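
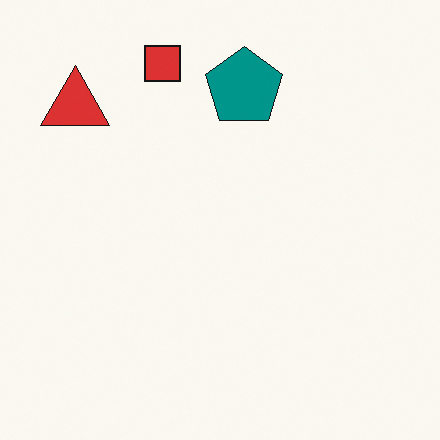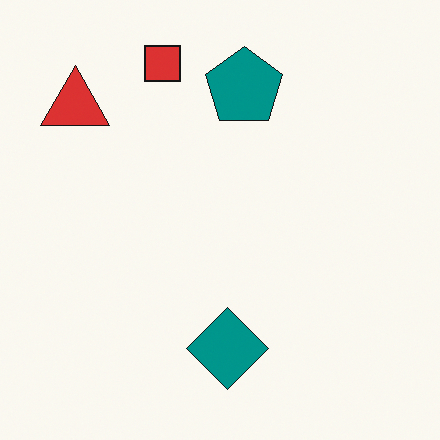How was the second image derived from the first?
It was overlaid with an additional teal diamond.

A teal diamond appears in the second image that is absent from the first.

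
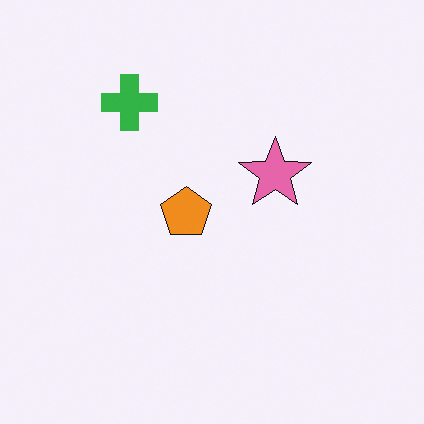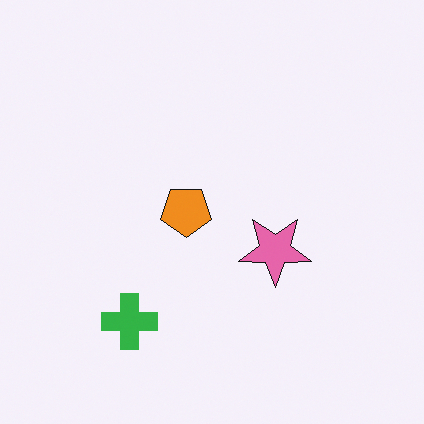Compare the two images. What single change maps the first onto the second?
This is the original image flipped vertically (top ↔ bottom).

The green cross is in the top-left of the first image and the bottom-left of the second — shapes on opposite sides of the horizontal midline have swapped in a mirror flip.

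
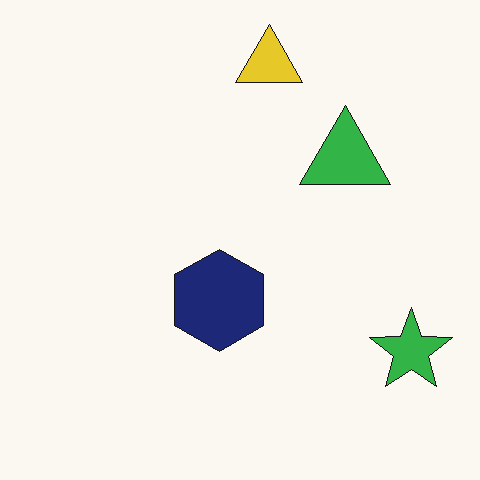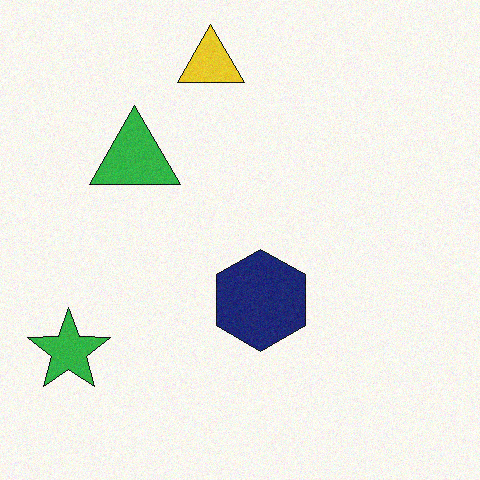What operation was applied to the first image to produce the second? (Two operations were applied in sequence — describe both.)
Degraded with a light layer of grain, then flipped horizontally (left ↔ right).

Random speckle covers the whole image, including the flat background. The green star is in the bottom-right of the first image and the bottom-left of the second — shapes on opposite sides of the vertical midline have swapped in a mirror flip.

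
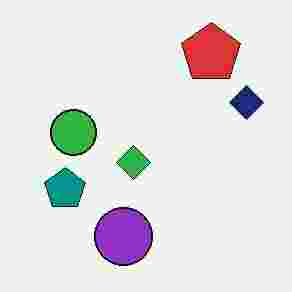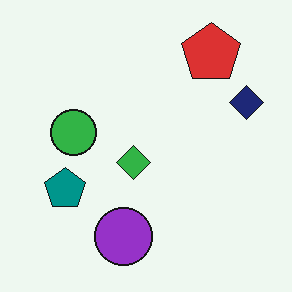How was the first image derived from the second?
The transformation is: heavily JPEG-compressed with obvious blocking artifacts.

Blocky 8×8 compression artifacts appear around shape edges and the flat background shows ringing — characteristic JPEG degradation.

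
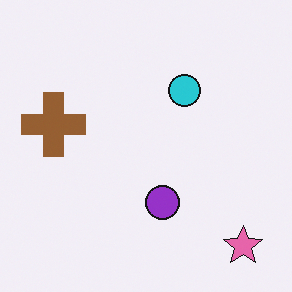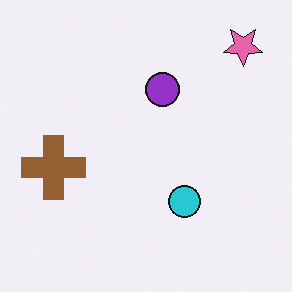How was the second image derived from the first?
It was flipped vertically (top ↔ bottom).

The pink star is in the bottom-right of the first image and the top-right of the second — shapes on opposite sides of the horizontal midline have swapped in a mirror flip.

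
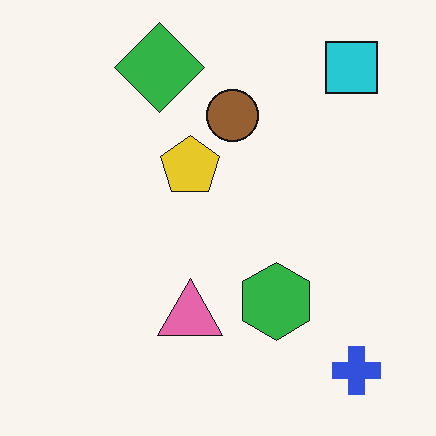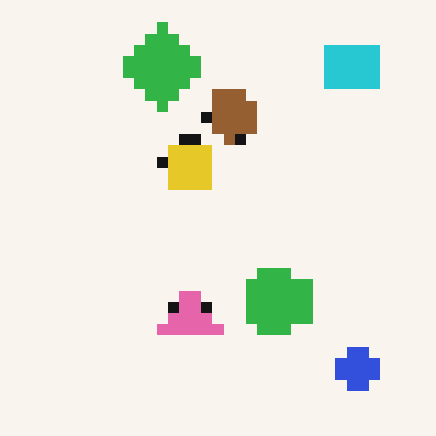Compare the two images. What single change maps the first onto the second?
It was coarsely pixelated.

Shapes are reduced to large square blocks; fine edges and outlines are lost — a downscale-then-upscale (mosaic) effect.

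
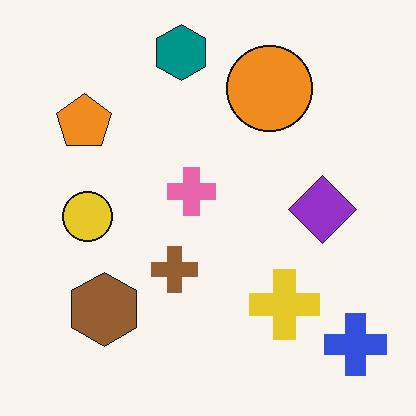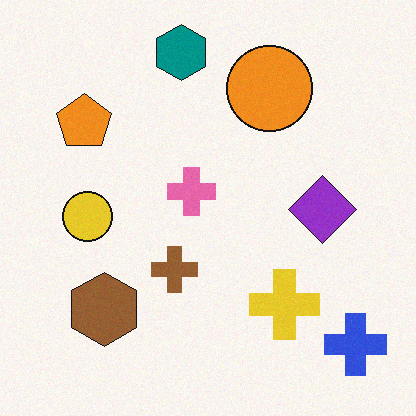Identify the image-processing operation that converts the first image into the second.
It was degraded with subtle gaussian noise.

Random speckle covers the whole image, including the flat background.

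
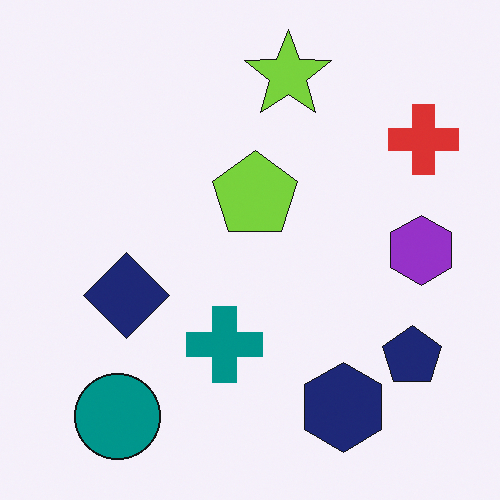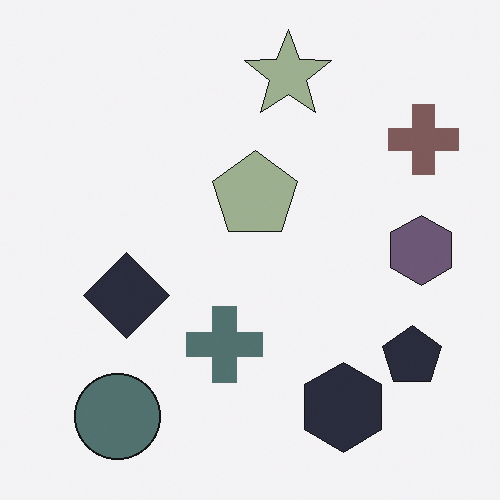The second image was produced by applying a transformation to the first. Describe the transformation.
The second image is the first made much more muted (saturation change).

All colors are more muted and greyish — a global saturation change.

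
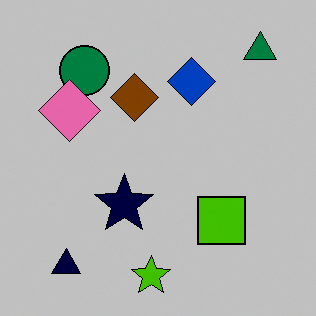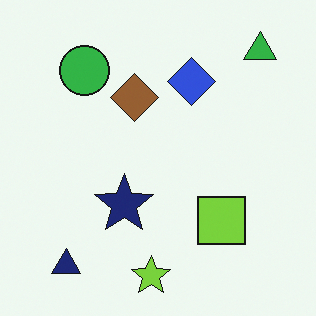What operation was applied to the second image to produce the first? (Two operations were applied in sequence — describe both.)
Heavily posterized to just a handful of flat colors, then overlaid with an additional pink diamond.

Each flat color has snapped to a coarser quantized level — most visibly, the near-white background has dropped to a flat grey. A pink diamond appears in the first image that is absent from the second.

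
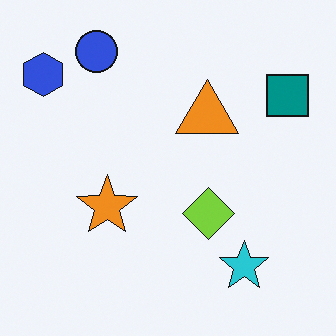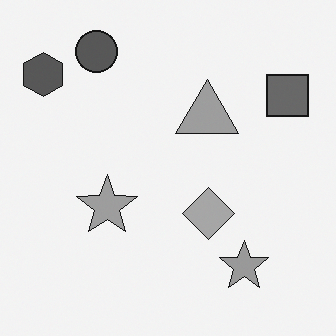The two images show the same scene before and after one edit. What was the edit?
Converted to grayscale.

All color is removed — every shape is now a shade of grey.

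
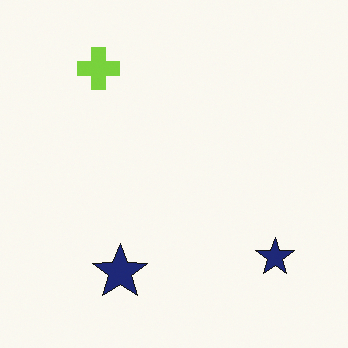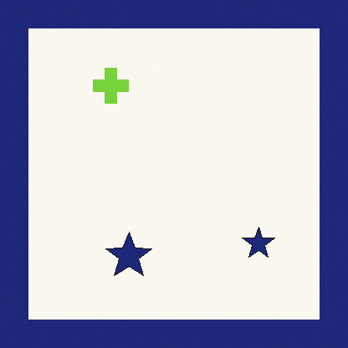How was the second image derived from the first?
Framed with a navy border.

A solid navy frame runs around the edge of the second image, with the content slightly shrunk inside it.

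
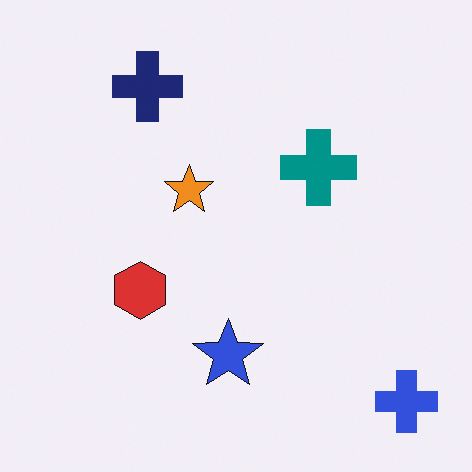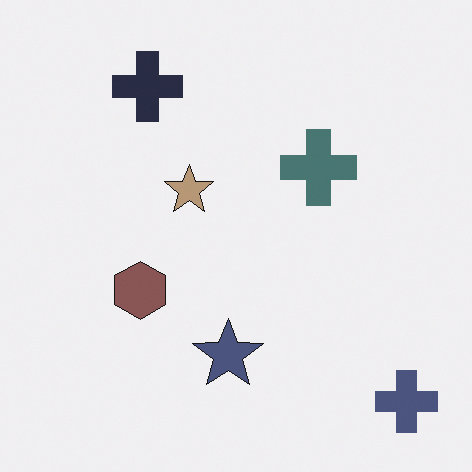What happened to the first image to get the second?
This is the original image heavily desaturated.

All colors are more muted and greyish — a global saturation change.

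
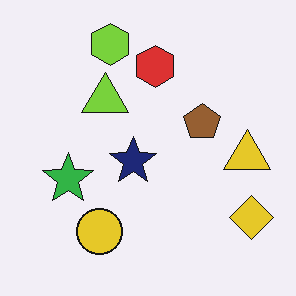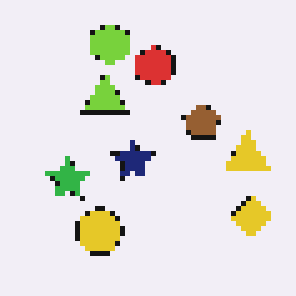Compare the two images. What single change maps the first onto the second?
This is the original image lightly pixelated (a mild mosaic effect).

Shapes are reduced to large square blocks; fine edges and outlines are lost — a downscale-then-upscale (mosaic) effect.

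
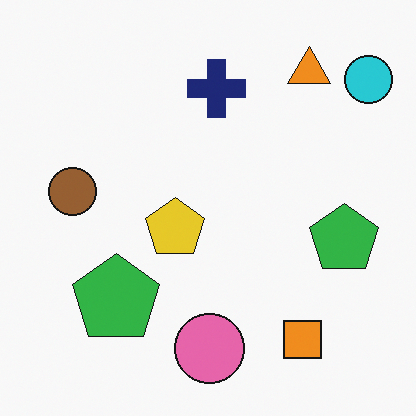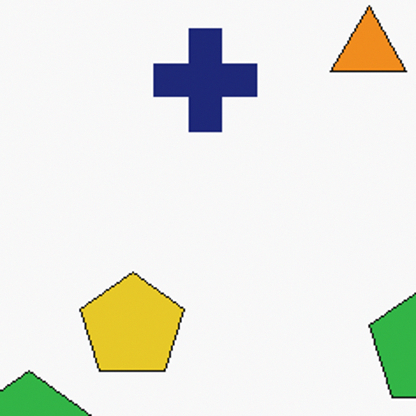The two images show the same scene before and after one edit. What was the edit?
This is the original image cropped to a noticeably smaller region and rescaled.

The visible shapes are larger and the field of view is narrower; shapes near the original edges may be partly or wholly outside the frame — a crop-and-rescale.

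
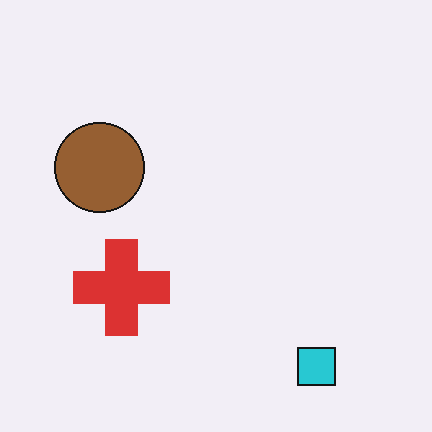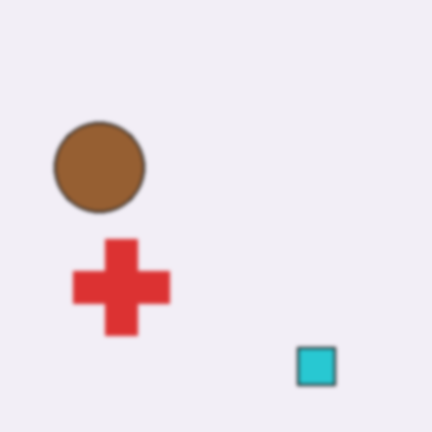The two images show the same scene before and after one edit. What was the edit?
It was given a subtle gaussian blur.

Shape edges and outlines are uniformly softened across the whole image.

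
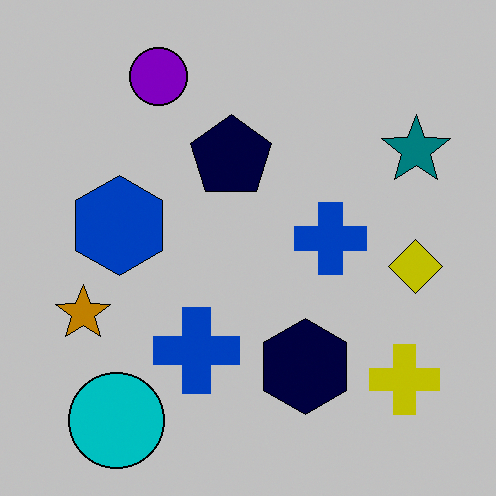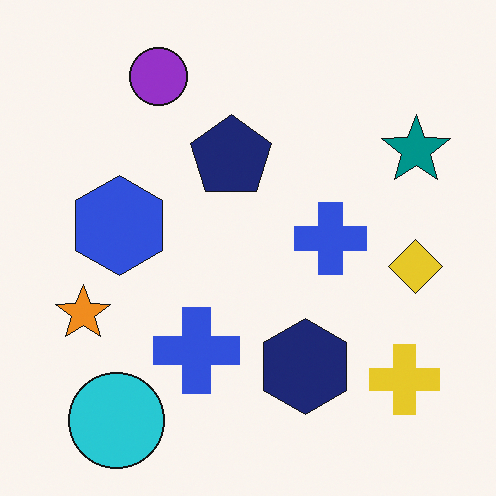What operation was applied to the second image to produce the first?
This is the original image heavily posterized to just a handful of flat colors.

Each flat color has snapped to a coarser quantized level — most visibly, the near-white background has dropped to a flat grey.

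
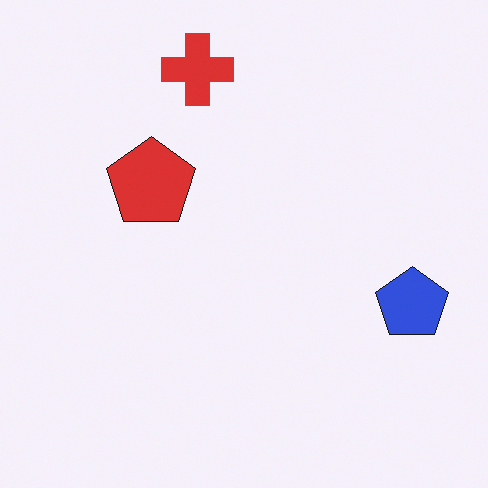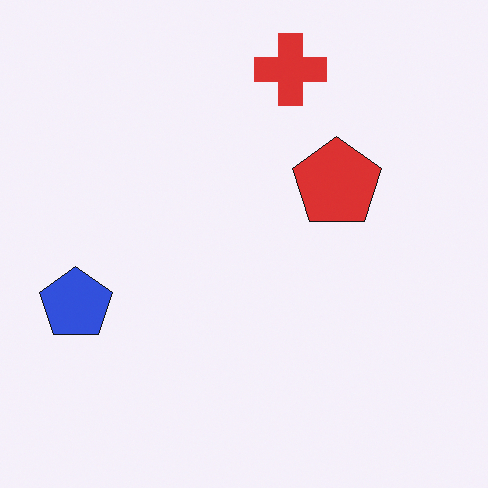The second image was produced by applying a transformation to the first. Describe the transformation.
The transformation is: flipped horizontally (left ↔ right).

The blue pentagon is in the right of the first image and the left of the second — shapes on opposite sides of the vertical midline have swapped in a mirror flip.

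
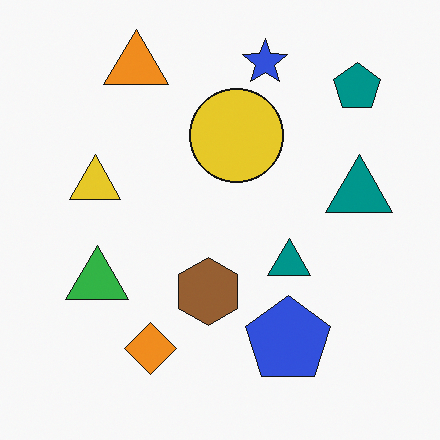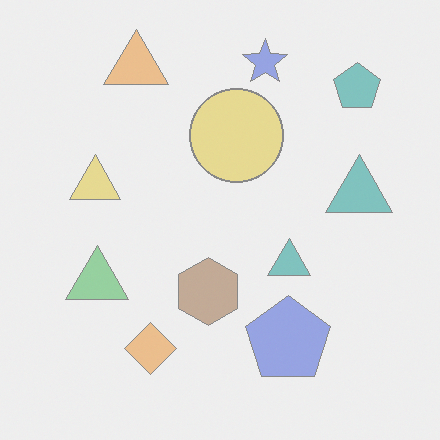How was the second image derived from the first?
The transformation is: washed out (contrast reduced).

Tones are pushed toward mid-grey across the whole image — a global contrast change.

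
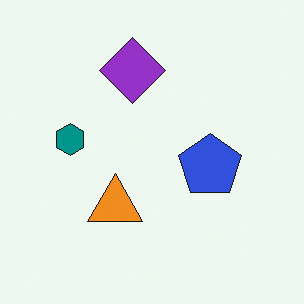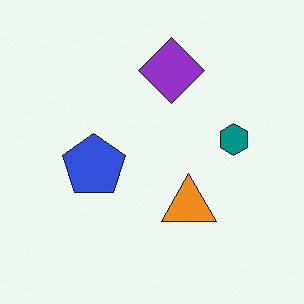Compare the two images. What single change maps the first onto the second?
This is the original image flipped horizontally (left ↔ right).

The teal hexagon is in the left of the first image and the right of the second — shapes on opposite sides of the vertical midline have swapped in a mirror flip.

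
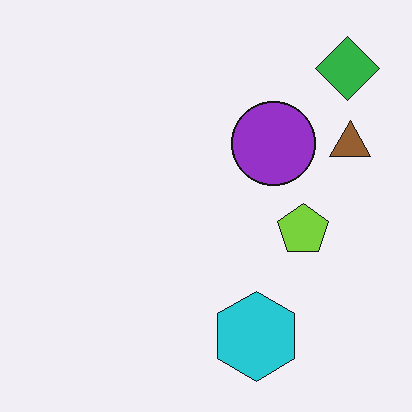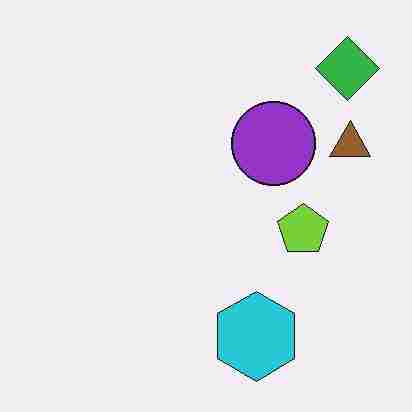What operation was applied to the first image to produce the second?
It was degraded with heavy JPEG compression.

Blocky 8×8 compression artifacts appear around shape edges and the flat background shows ringing — characteristic JPEG degradation.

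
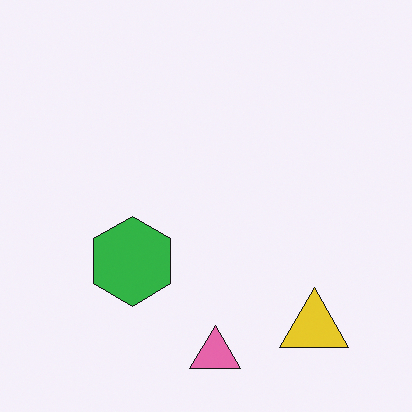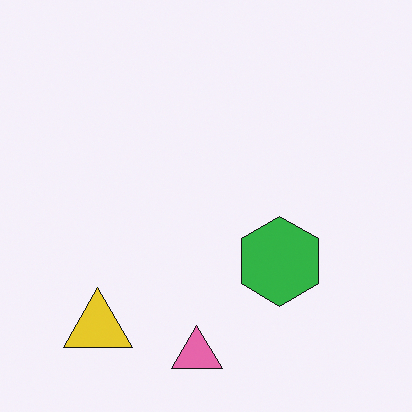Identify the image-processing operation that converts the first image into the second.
It was flipped horizontally (left ↔ right).

The yellow triangle is in the bottom-right of the first image and the bottom-left of the second — shapes on opposite sides of the vertical midline have swapped in a mirror flip.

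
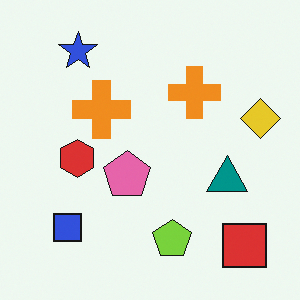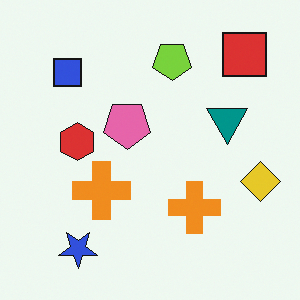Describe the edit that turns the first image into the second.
The image was flipped vertically (top ↔ bottom).

The blue star is in the top-left of the first image and the bottom-left of the second — shapes on opposite sides of the horizontal midline have swapped in a mirror flip.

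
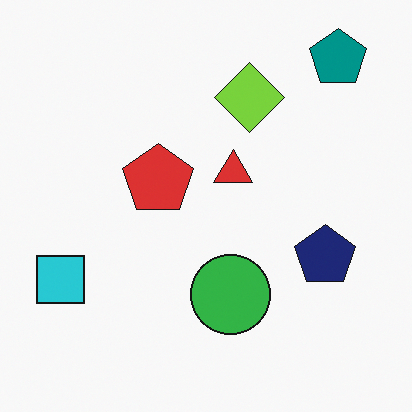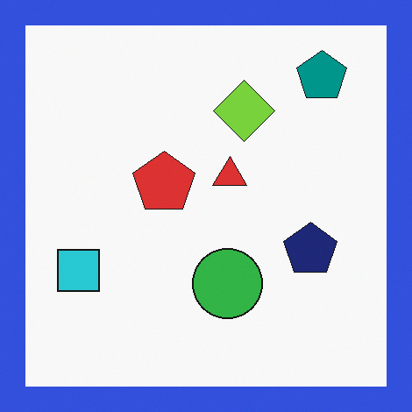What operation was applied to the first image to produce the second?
This is the original image framed with a blue border.

A solid blue frame runs around the edge of the second image, with the content slightly shrunk inside it.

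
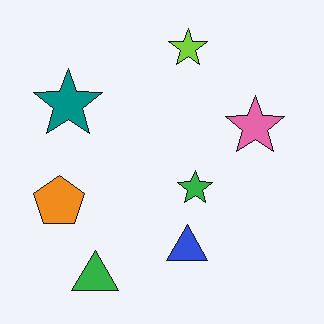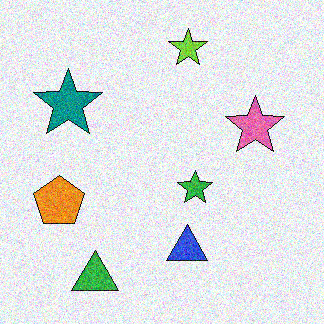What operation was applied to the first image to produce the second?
It was degraded with strong gaussian noise.

Random speckle covers the whole image, including the flat background.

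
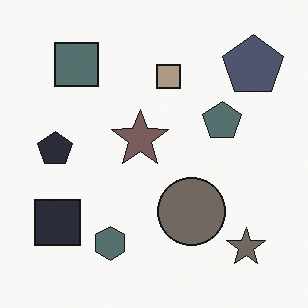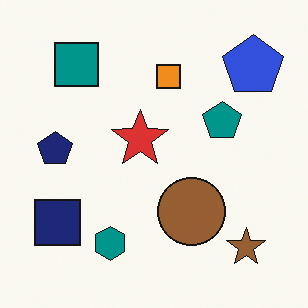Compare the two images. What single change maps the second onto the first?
The first image is the second heavily desaturated.

All colors are more muted and greyish — a global saturation change.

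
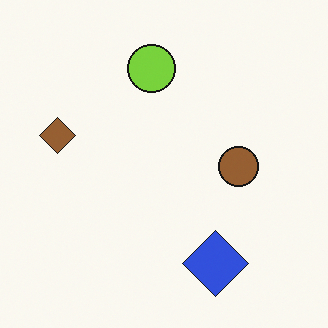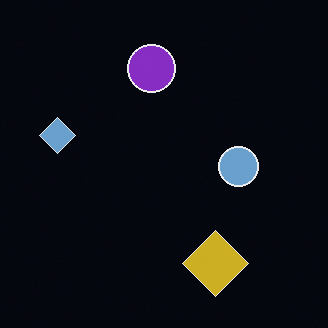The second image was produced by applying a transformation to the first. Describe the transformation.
Color-inverted (negative).

The light background has become dark and every shape's color is its complement — a photographic negative.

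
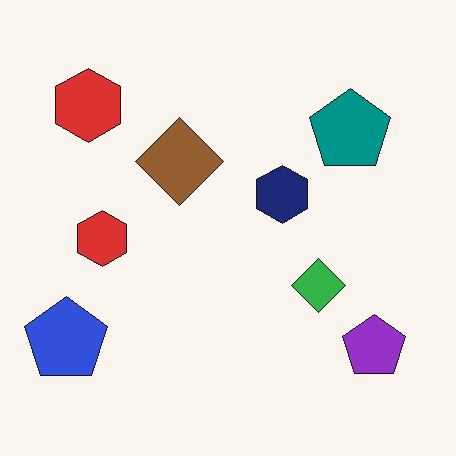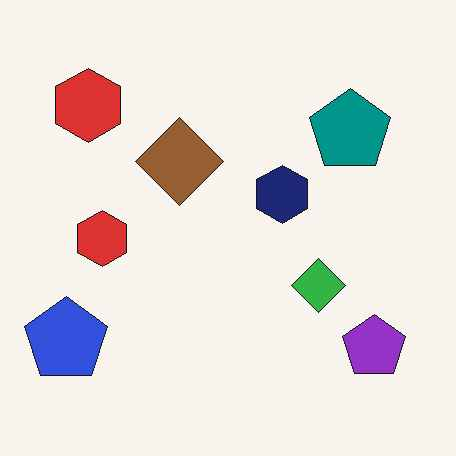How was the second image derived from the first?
The second image is the first given moderate JPEG compression.

Blocky 8×8 compression artifacts appear around shape edges and the flat background shows ringing — characteristic JPEG degradation.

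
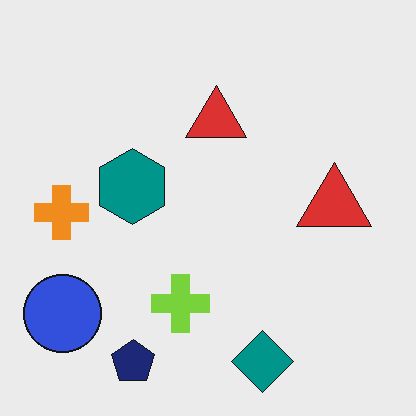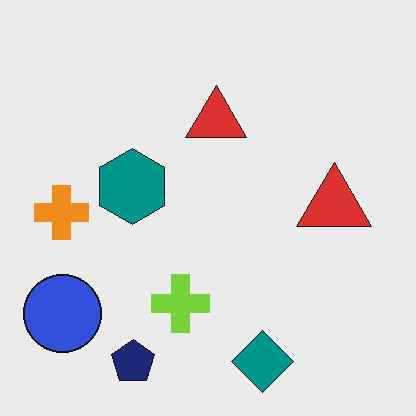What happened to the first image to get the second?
Given moderate JPEG compression.

Blocky 8×8 compression artifacts appear around shape edges and the flat background shows ringing — characteristic JPEG degradation.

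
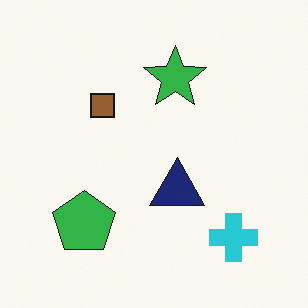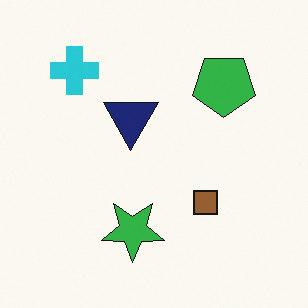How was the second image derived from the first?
The second image is the first rotated 180°.

The cyan cross sits in the bottom-right of the first image and the top-left of the second — consistent with a whole-image 180° rotation.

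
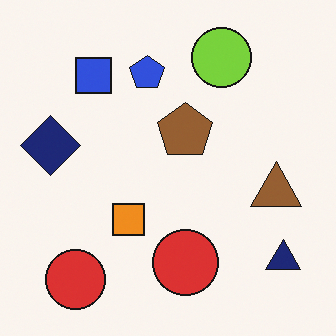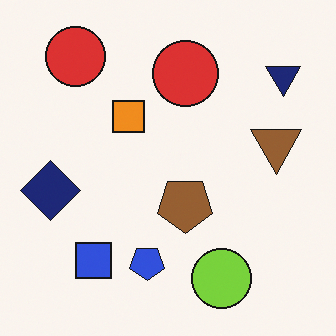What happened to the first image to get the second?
Flipped vertically (top ↔ bottom).

The lime circle is in the top of the first image and the bottom of the second — shapes on opposite sides of the horizontal midline have swapped in a mirror flip.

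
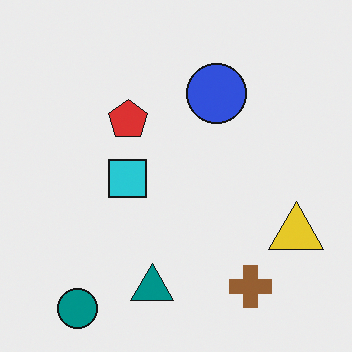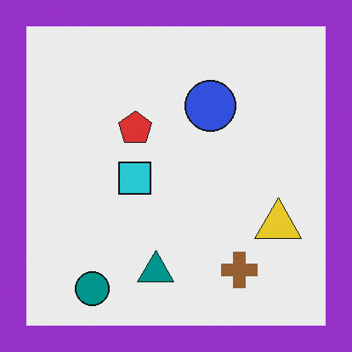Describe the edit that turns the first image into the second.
This is the original image framed with a purple border.

A solid purple frame runs around the edge of the second image, with the content slightly shrunk inside it.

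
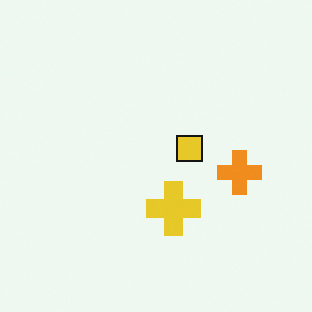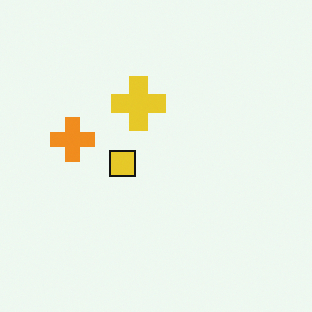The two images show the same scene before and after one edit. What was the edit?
The image was rotated 180°.

The orange cross sits in the right of the first image and the left of the second — consistent with a whole-image 180° rotation.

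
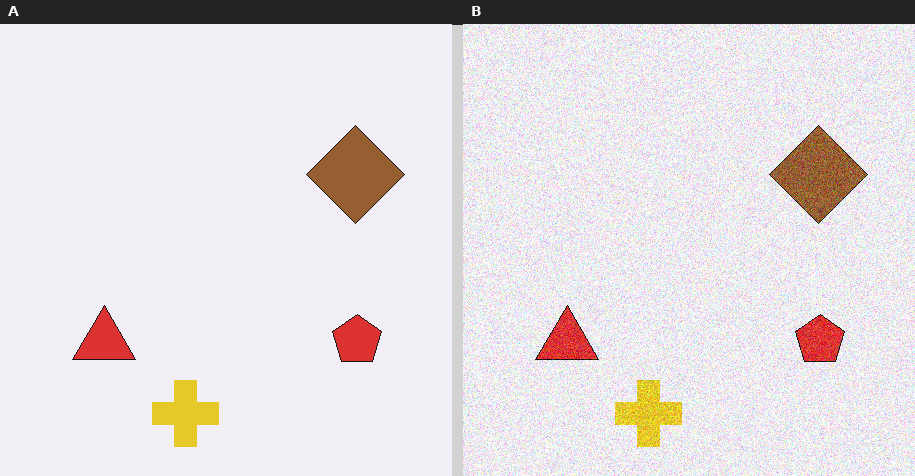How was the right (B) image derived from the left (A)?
The right (B) image is the left (A) degraded with moderate additive noise.

Random speckle covers the whole image, including the flat background.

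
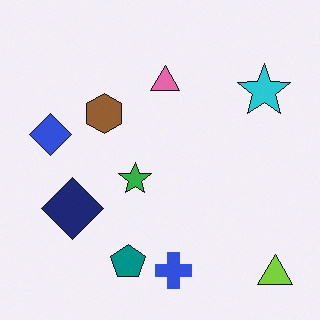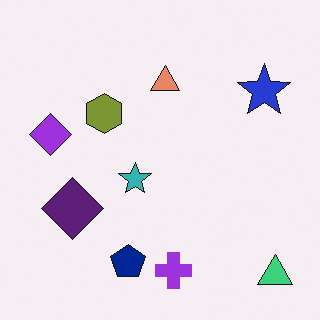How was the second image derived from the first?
The second image is the first hue-shifted slightly.

Every shape's color has rotated by the same amount around the hue wheel — a uniform hue shift.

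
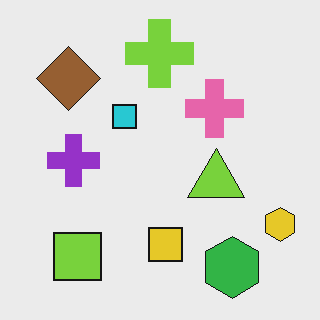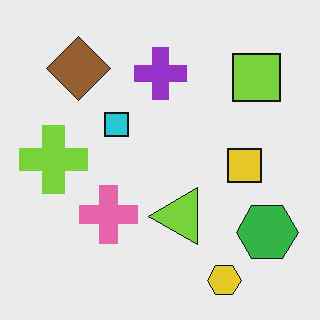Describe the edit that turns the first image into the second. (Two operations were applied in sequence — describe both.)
The image was given moderate JPEG compression, then transposed (reflected across the top-left ↔ bottom-right diagonal).

Blocky 8×8 compression artifacts appear around shape edges and the flat background shows ringing — characteristic JPEG degradation. Shapes have swapped their row and column positions — what was in the top-right is now in the bottom-left — a diagonal reflection.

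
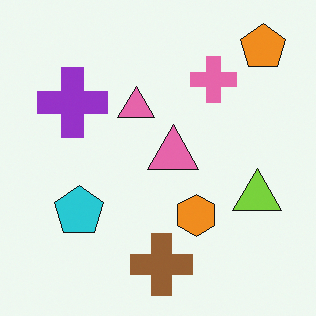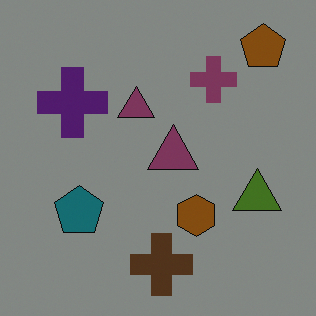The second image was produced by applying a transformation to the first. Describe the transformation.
It was darkened a lot.

Every pixel — background and shapes alike — is uniformly darkened.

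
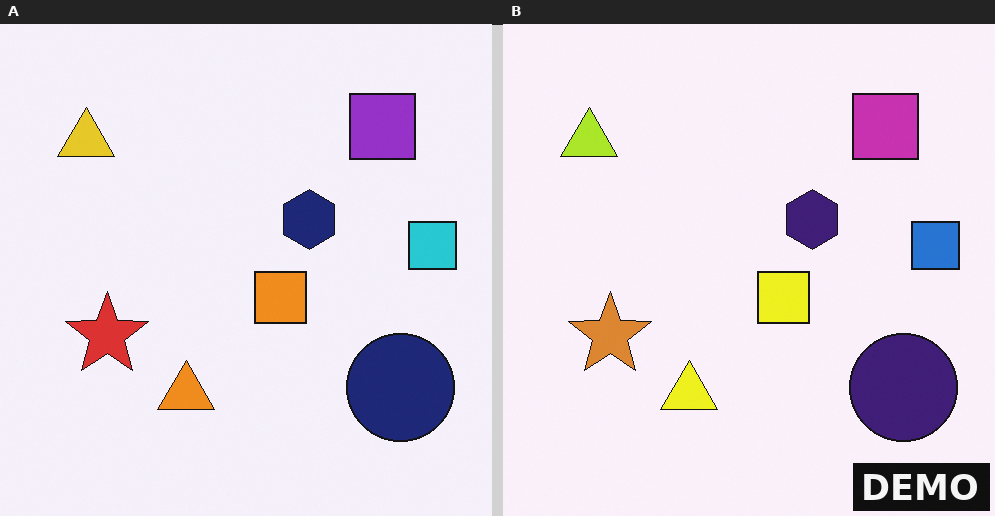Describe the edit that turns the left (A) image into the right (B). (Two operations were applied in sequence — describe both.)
The right (B) image is the left (A) hue-shifted slightly, then watermarked with the text "DEMO" in the lower-right corner.

Every shape's color has rotated by the same amount around the hue wheel — a uniform hue shift. A dark label reading "DEMO" appears in the lower-right corner.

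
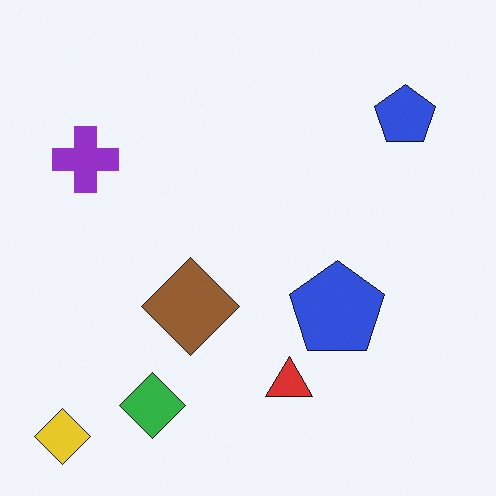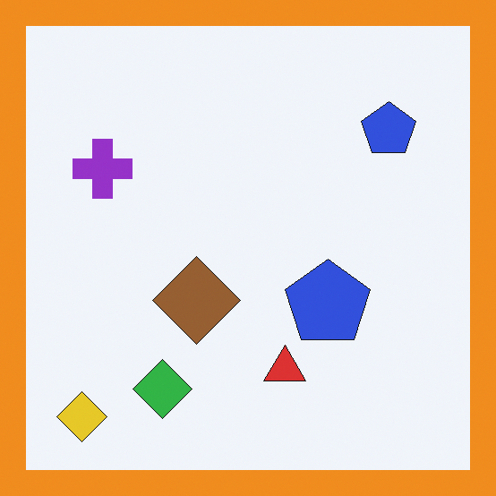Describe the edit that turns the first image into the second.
The image was framed with a orange border.

A solid orange frame runs around the edge of the second image, with the content slightly shrunk inside it.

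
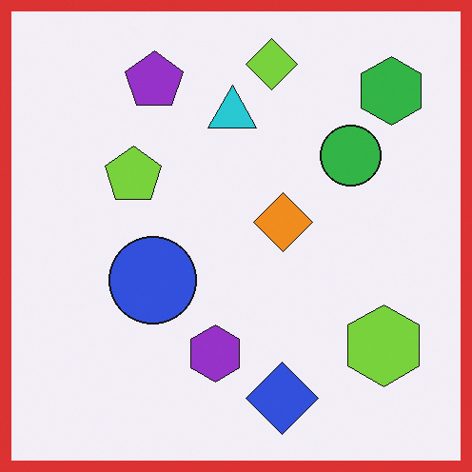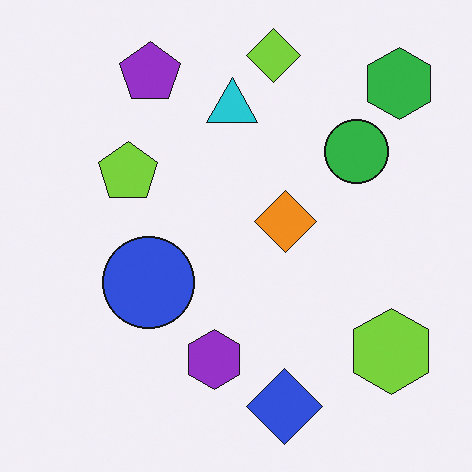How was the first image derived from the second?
The first image is the second framed with a red border.

A solid red frame runs around the edge of the first image, with the content slightly shrunk inside it.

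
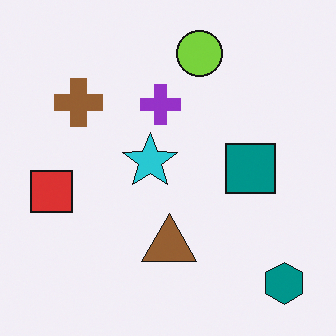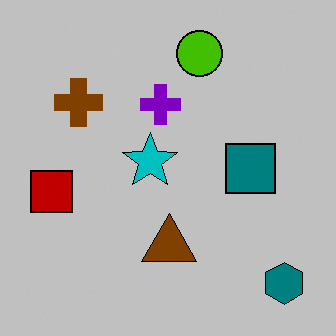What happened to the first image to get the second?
It was aggressively posterized.

Each flat color has snapped to a coarser quantized level — most visibly, the near-white background has dropped to a flat grey.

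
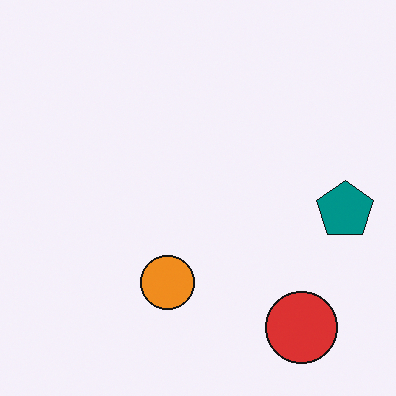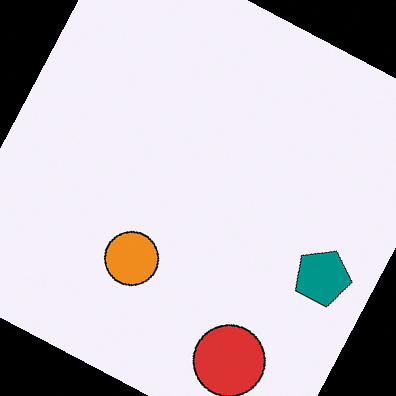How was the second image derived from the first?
The image was rotated clockwise by a clearly visible amount.

Every shape is tilted by the same angle and the image corners show triangular fill wedges — a whole-image rotation by a non-right angle.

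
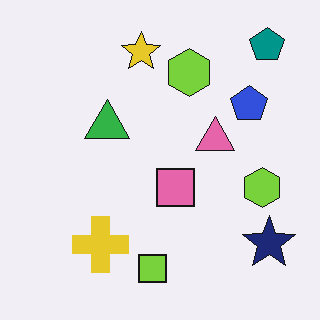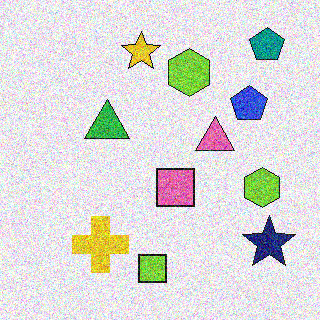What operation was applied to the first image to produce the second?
This is the original image degraded with heavy additive noise.

Random speckle covers the whole image, including the flat background.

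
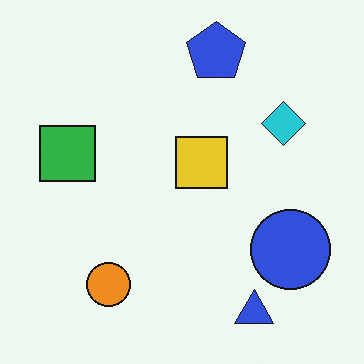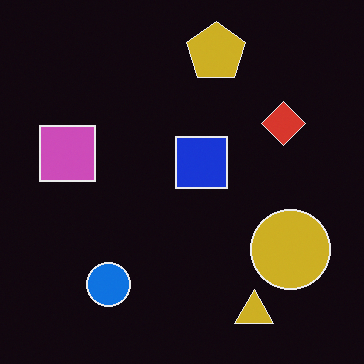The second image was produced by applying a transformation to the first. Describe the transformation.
This is the original image color-inverted (negative).

The light background has become dark and every shape's color is its complement — a photographic negative.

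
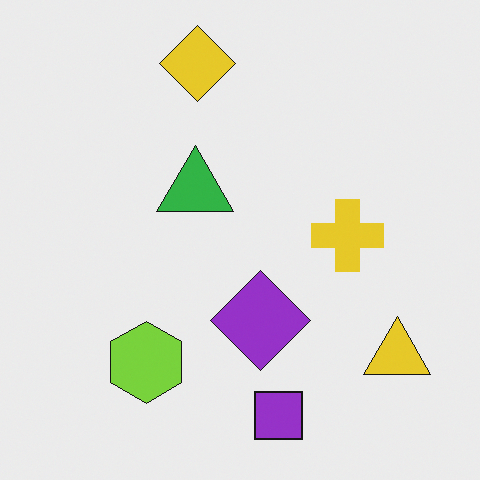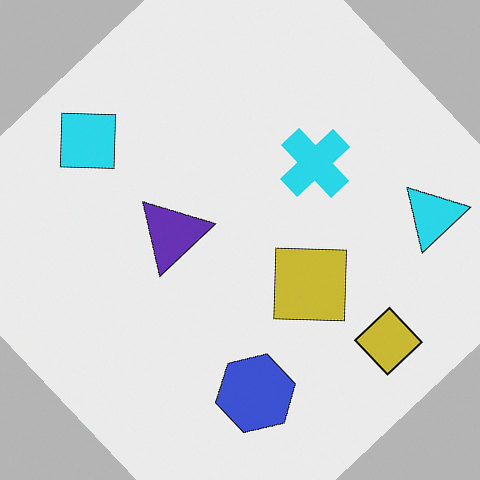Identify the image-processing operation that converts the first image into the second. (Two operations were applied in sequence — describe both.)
This is the original image rotated counter-clockwise by a large amount — several tens of degrees, then hue-shifted through roughly a third of the color wheel.

Every shape is tilted by the same angle and the image corners show triangular fill wedges — a whole-image rotation by a non-right angle. Every shape's color has rotated by the same amount around the hue wheel — a uniform hue shift.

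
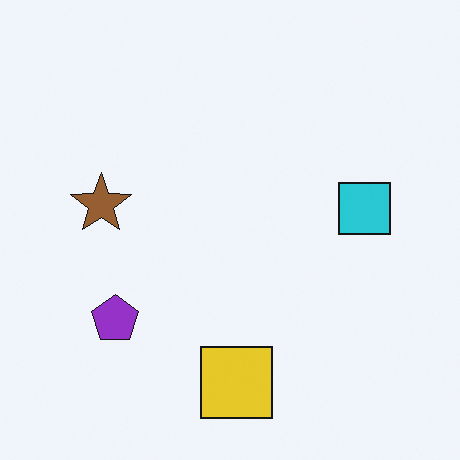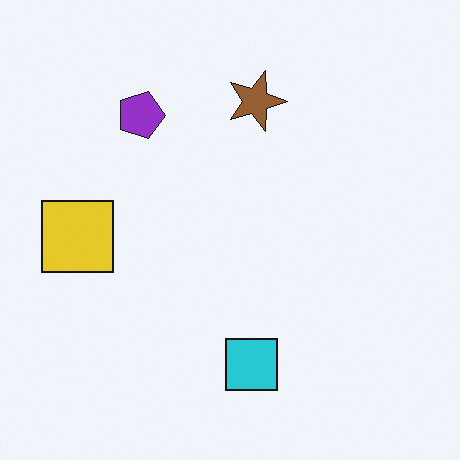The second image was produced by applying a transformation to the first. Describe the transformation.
The image was rotated 90° clockwise.

The yellow square sits in the bottom of the first image and the left of the second — consistent with a whole-image 90° clockwise rotation.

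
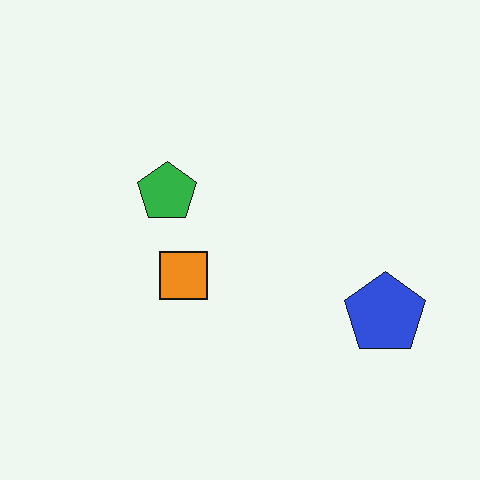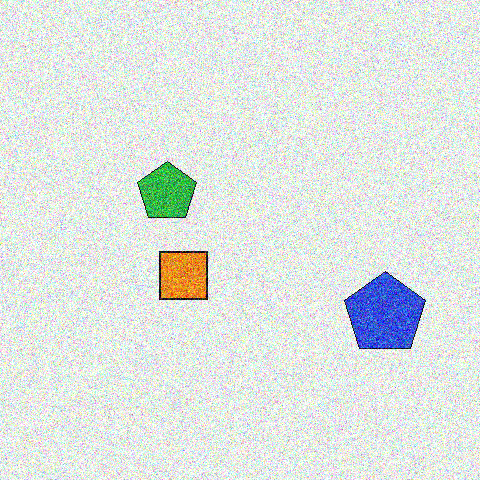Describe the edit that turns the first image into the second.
Degraded with a thick layer of grain.

Random speckle covers the whole image, including the flat background.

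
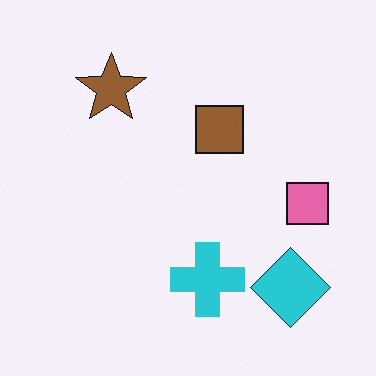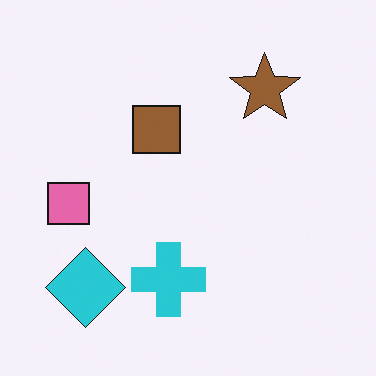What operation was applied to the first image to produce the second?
It was flipped horizontally (left ↔ right).

The pink square is in the right of the first image and the left of the second — shapes on opposite sides of the vertical midline have swapped in a mirror flip.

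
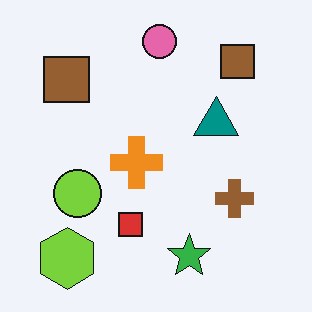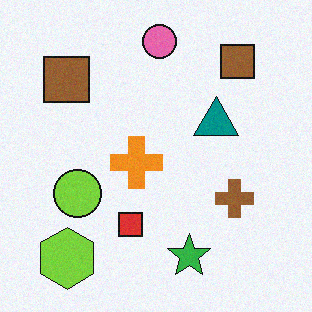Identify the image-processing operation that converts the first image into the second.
The transformation is: degraded with light additive noise.

Random speckle covers the whole image, including the flat background.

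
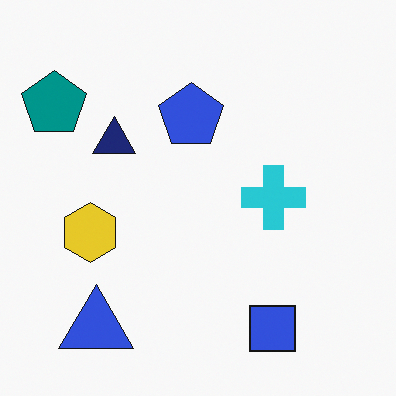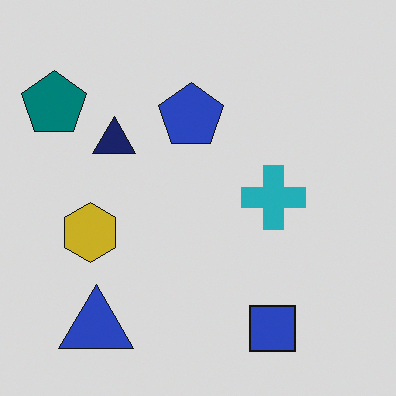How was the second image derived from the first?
It was slightly darkened.

Every pixel — background and shapes alike — is uniformly darkened.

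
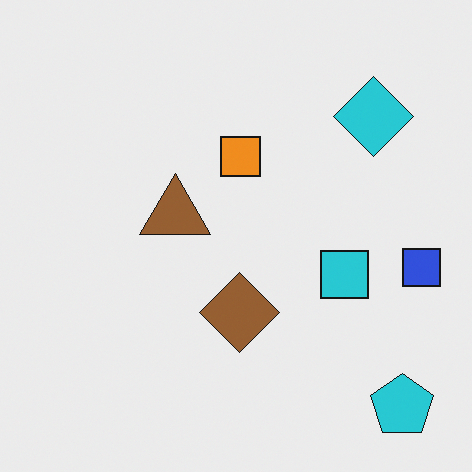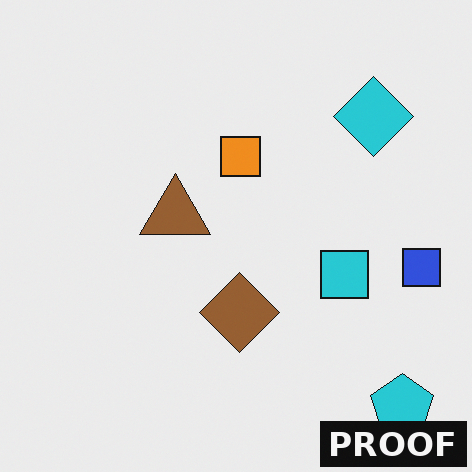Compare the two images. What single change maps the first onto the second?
It was watermarked with the text "PROOF" in the lower-right corner.

A dark label reading "PROOF" appears in the lower-right corner.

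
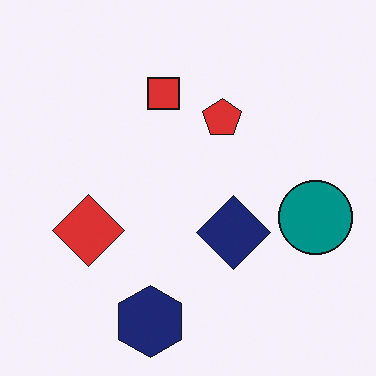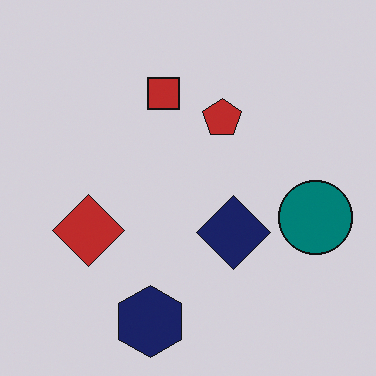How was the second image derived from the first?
The image was slightly darkened.

Every pixel — background and shapes alike — is uniformly darkened.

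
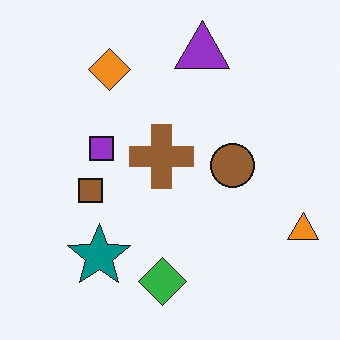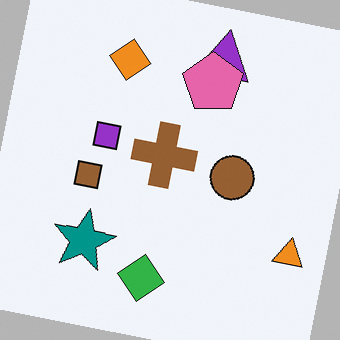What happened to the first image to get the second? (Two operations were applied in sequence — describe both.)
Rotated clockwise by a few degrees, then overlaid with an additional pink pentagon.

Every shape is tilted by the same angle and the image corners show triangular fill wedges — a whole-image rotation by a non-right angle. A pink pentagon appears in the second image that is absent from the first.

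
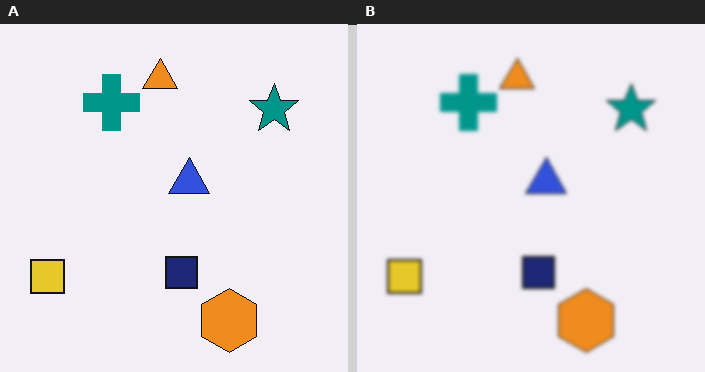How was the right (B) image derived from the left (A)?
The image was lightly blurred.

Shape edges and outlines are uniformly softened across the whole image.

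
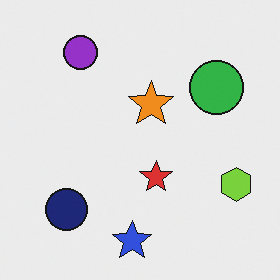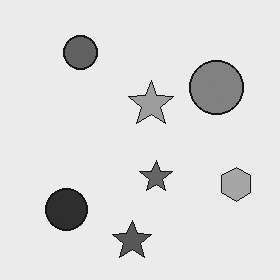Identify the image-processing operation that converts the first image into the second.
The transformation is: converted to grayscale.

All color is removed — every shape is now a shade of grey.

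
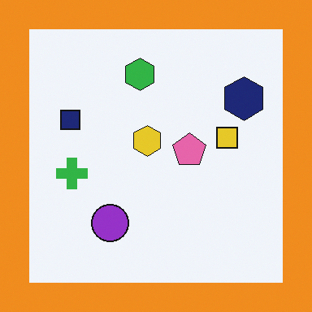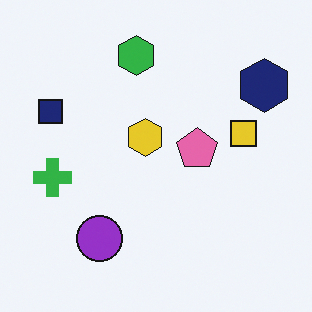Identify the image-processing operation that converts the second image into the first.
The image was framed with a orange border.

A solid orange frame runs around the edge of the first image, with the content slightly shrunk inside it.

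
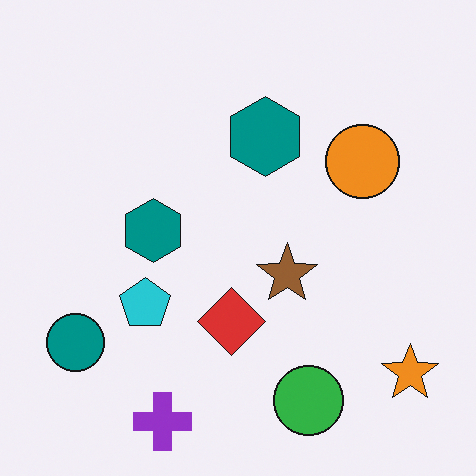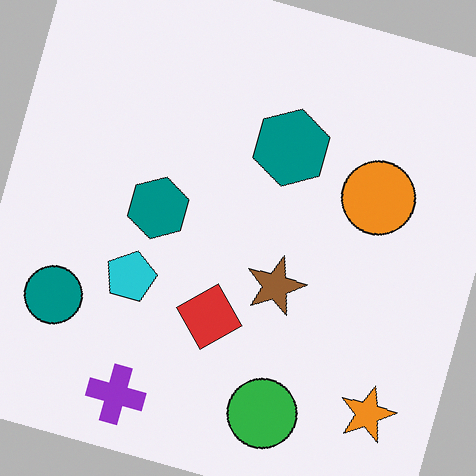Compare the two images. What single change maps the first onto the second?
It was rotated clockwise by a moderate amount.

Every shape is tilted by the same angle and the image corners show triangular fill wedges — a whole-image rotation by a non-right angle.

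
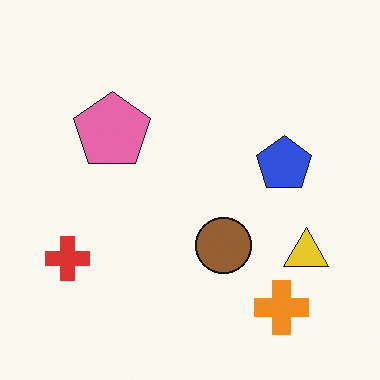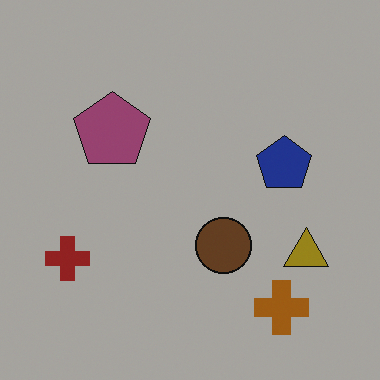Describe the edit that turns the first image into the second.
Darkened a lot.

Every pixel — background and shapes alike — is uniformly darkened.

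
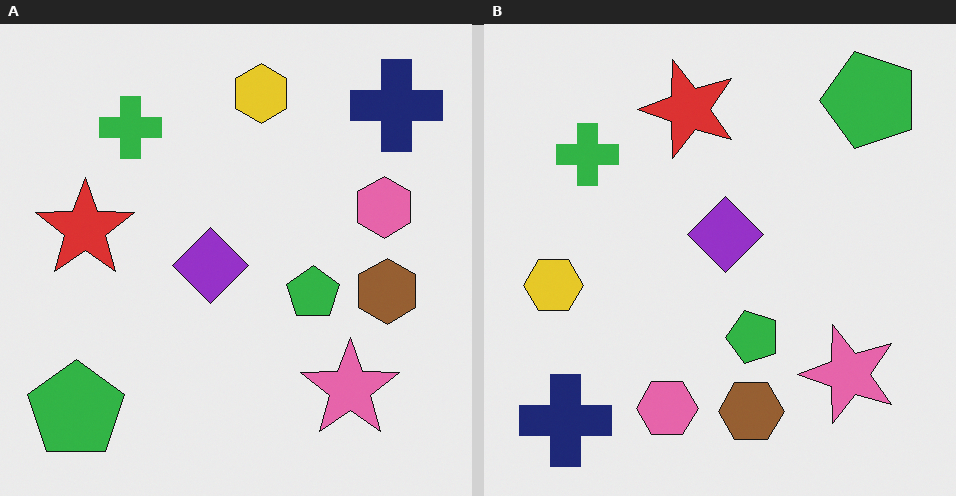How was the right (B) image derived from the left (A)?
Transposed (reflected across the top-left ↔ bottom-right diagonal).

Shapes have swapped their row and column positions — what was in the top-right is now in the bottom-left — a diagonal reflection.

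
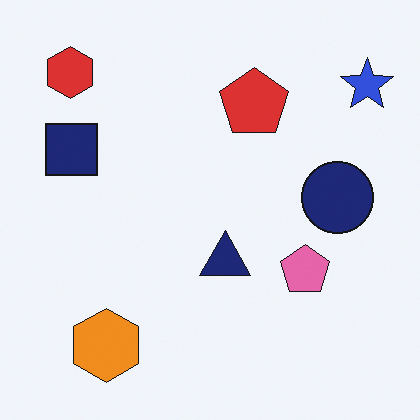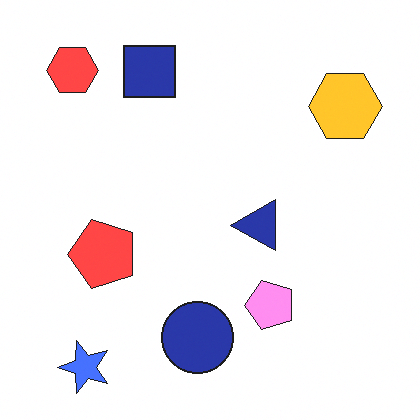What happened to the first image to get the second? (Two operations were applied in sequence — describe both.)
This is the original image substantially brightened, then transposed (reflected across the top-left ↔ bottom-right diagonal).

Every pixel — background and shapes alike — is uniformly brightened. Shapes have swapped their row and column positions — what was in the top-right is now in the bottom-left — a diagonal reflection.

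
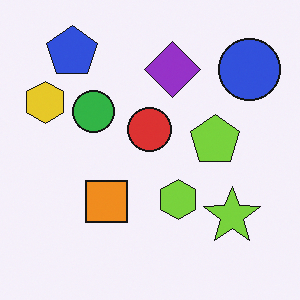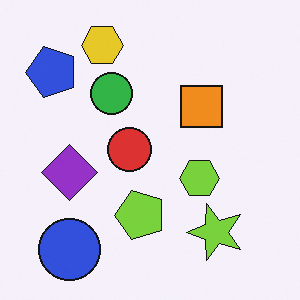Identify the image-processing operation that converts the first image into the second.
The image was transposed (reflected across the top-left ↔ bottom-right diagonal).

Shapes have swapped their row and column positions — what was in the top-right is now in the bottom-left — a diagonal reflection.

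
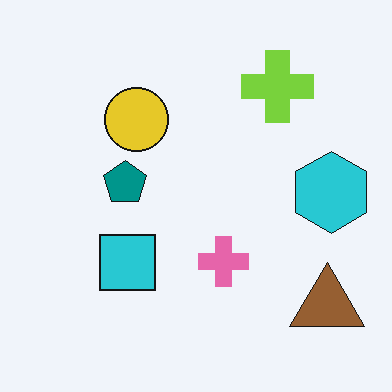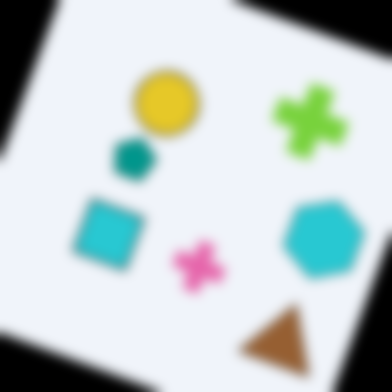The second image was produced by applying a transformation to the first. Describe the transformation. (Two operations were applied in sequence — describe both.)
This is the original image rotated clockwise by a clearly visible amount, then heavily blurred.

Every shape is tilted by the same angle and the image corners show triangular fill wedges — a whole-image rotation by a non-right angle. Shape edges and outlines are uniformly softened across the whole image.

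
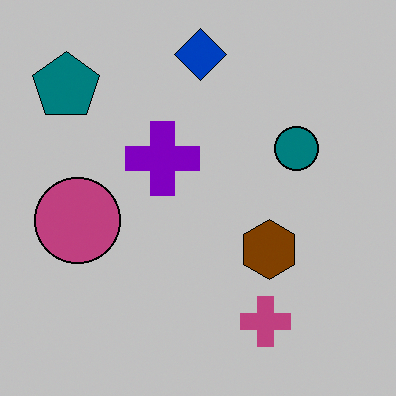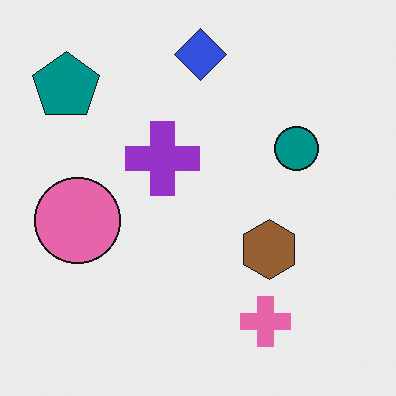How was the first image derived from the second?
The transformation is: heavily posterized to just a handful of flat colors.

Each flat color has snapped to a coarser quantized level — most visibly, the near-white background has dropped to a flat grey.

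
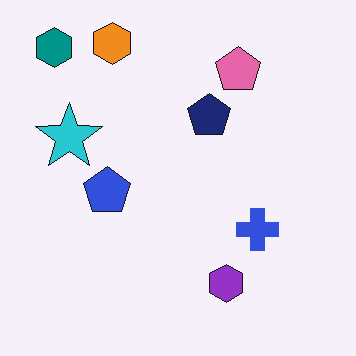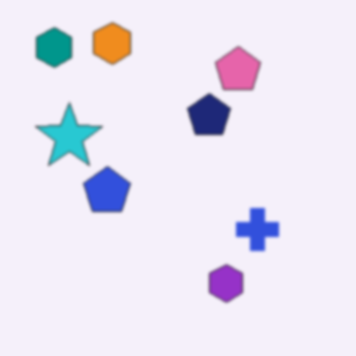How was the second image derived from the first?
It was lightly blurred.

Shape edges and outlines are uniformly softened across the whole image.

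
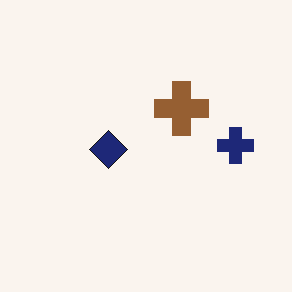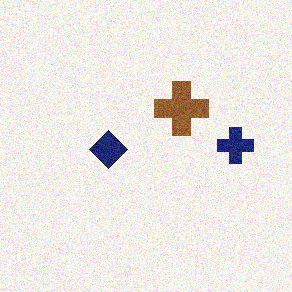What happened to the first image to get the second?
The image was degraded with moderate additive noise.

Random speckle covers the whole image, including the flat background.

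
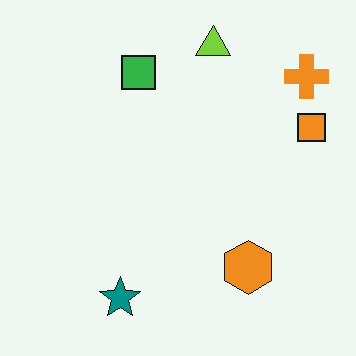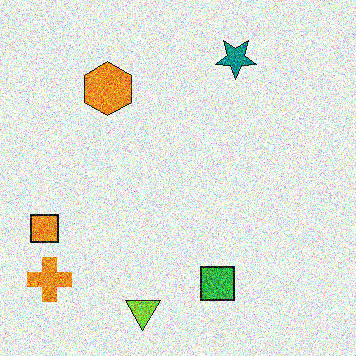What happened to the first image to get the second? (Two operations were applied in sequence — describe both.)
The second image is the first rotated 180°, then degraded with heavy additive noise.

The orange cross sits in the top-right of the first image and the bottom-left of the second — consistent with a whole-image 180° rotation. Random speckle covers the whole image, including the flat background.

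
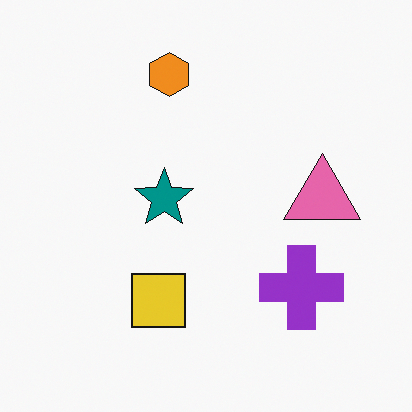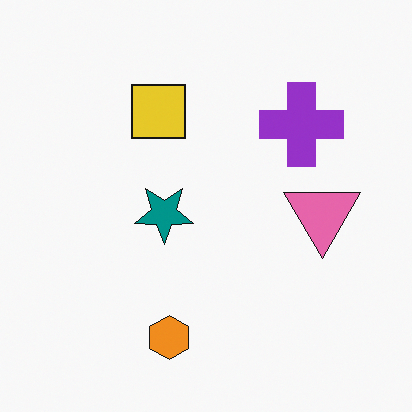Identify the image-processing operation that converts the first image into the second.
The second image is the first flipped vertically (top ↔ bottom).

The orange hexagon is in the top of the first image and the bottom of the second — shapes on opposite sides of the horizontal midline have swapped in a mirror flip.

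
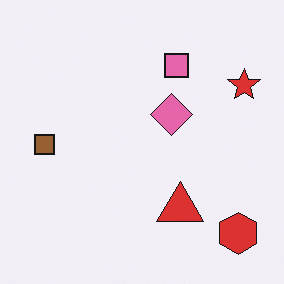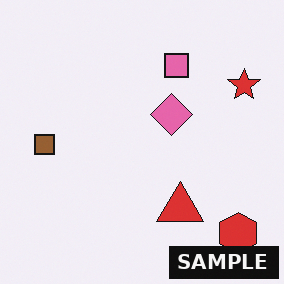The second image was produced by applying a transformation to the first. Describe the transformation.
Watermarked with the text "SAMPLE" in the lower-right corner.

A dark label reading "SAMPLE" appears in the lower-right corner.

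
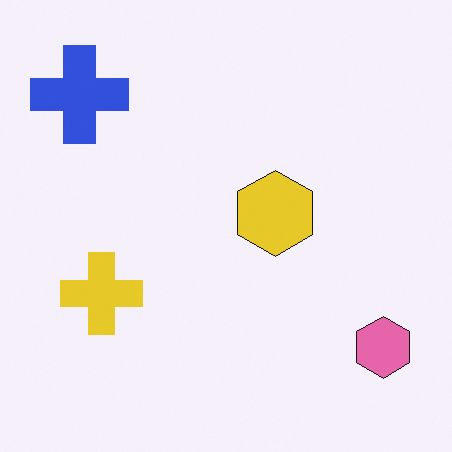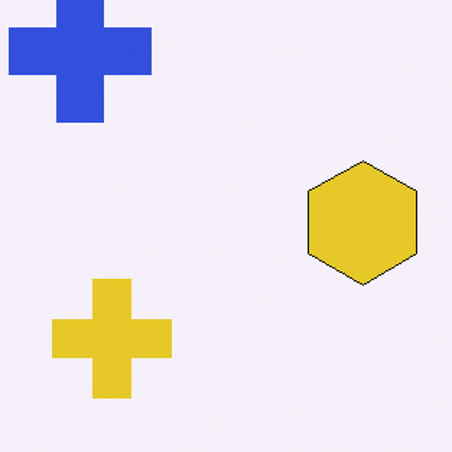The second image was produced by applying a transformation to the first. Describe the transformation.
The transformation is: cropped to a modestly smaller region and rescaled.

The visible shapes are larger and the field of view is narrower; shapes near the original edges may be partly or wholly outside the frame — a crop-and-rescale.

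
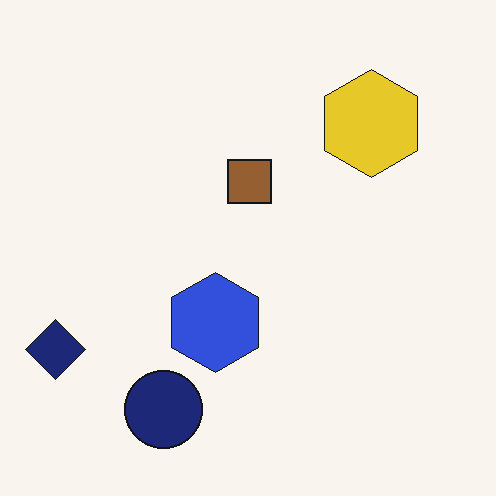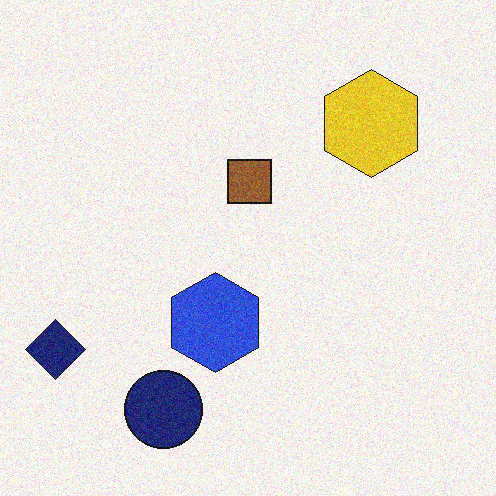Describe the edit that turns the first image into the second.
The transformation is: degraded with visible gaussian noise.

Random speckle covers the whole image, including the flat background.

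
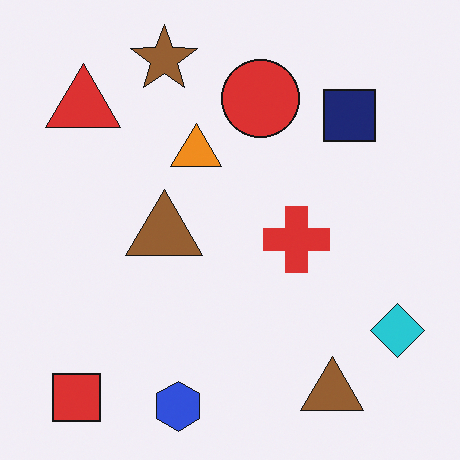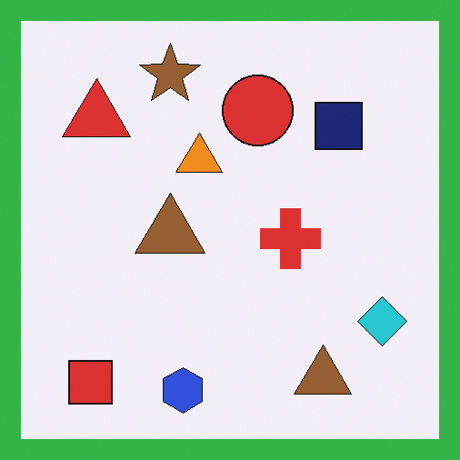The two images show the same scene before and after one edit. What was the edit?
It was framed with a green border.

A solid green frame runs around the edge of the second image, with the content slightly shrunk inside it.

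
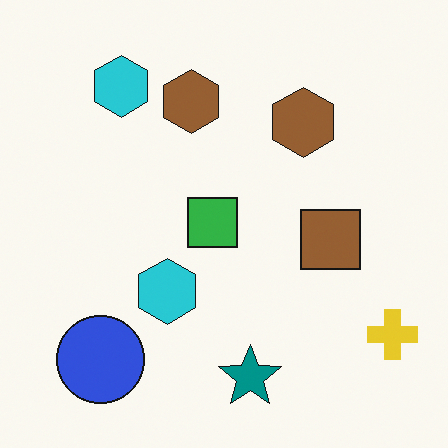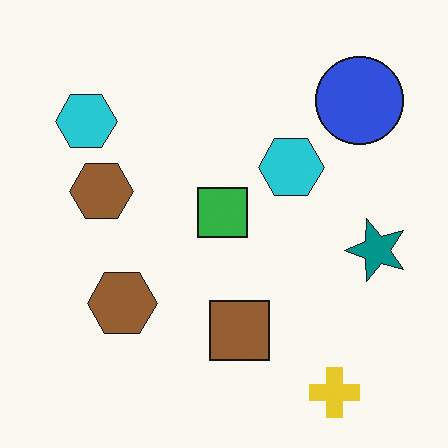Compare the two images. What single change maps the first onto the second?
The second image is the first transposed (reflected across the top-left ↔ bottom-right diagonal).

Shapes have swapped their row and column positions — what was in the top-right is now in the bottom-left — a diagonal reflection.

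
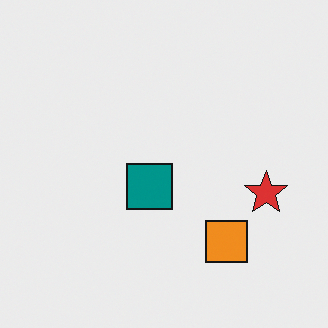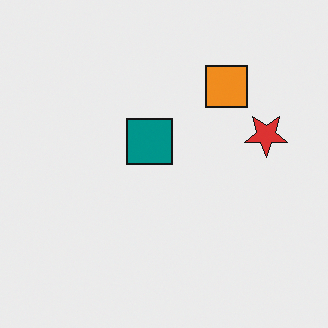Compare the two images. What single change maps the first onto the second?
The second image is the first flipped vertically (top ↔ bottom).

The orange square is in the bottom-right of the first image and the top-right of the second — shapes on opposite sides of the horizontal midline have swapped in a mirror flip.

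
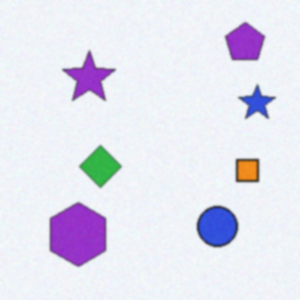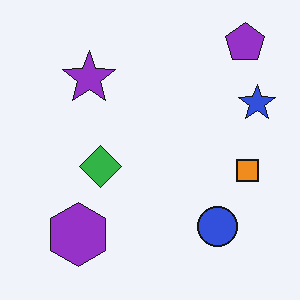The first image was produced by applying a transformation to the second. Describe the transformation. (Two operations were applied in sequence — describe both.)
It was degraded with a light layer of grain, then slightly softened.

Random speckle covers the whole image, including the flat background. Shape edges and outlines are uniformly softened across the whole image.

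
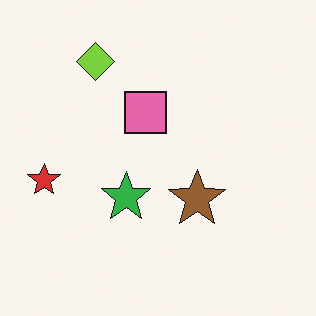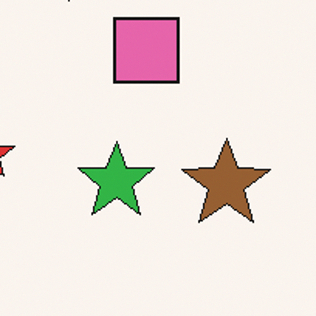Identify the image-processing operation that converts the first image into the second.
Cropped slightly and scaled back up.

The visible shapes are larger and the field of view is narrower; shapes near the original edges may be partly or wholly outside the frame — a crop-and-rescale.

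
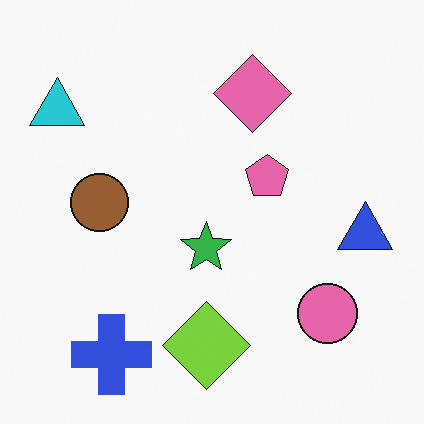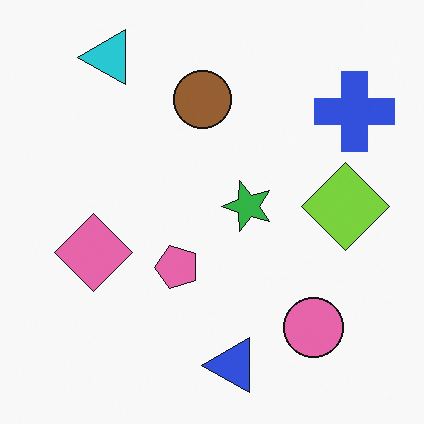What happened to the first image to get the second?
The second image is the first transposed (reflected across the top-left ↔ bottom-right diagonal).

Shapes have swapped their row and column positions — what was in the top-right is now in the bottom-left — a diagonal reflection.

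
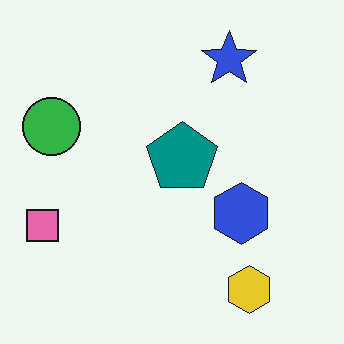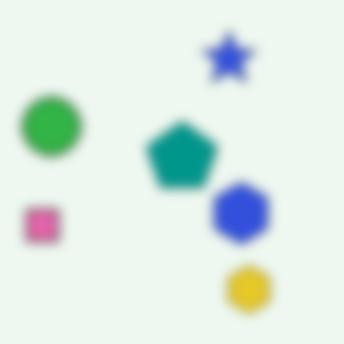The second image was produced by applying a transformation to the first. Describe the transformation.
It was strongly gaussian-blurred.

Shape edges and outlines are uniformly softened across the whole image.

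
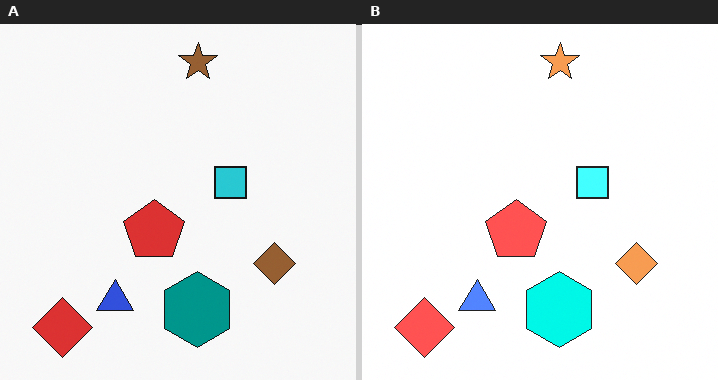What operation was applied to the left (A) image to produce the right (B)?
This is the original image brightened a lot.

Every pixel — background and shapes alike — is uniformly brightened.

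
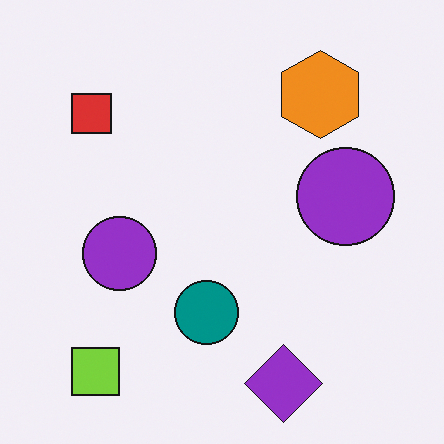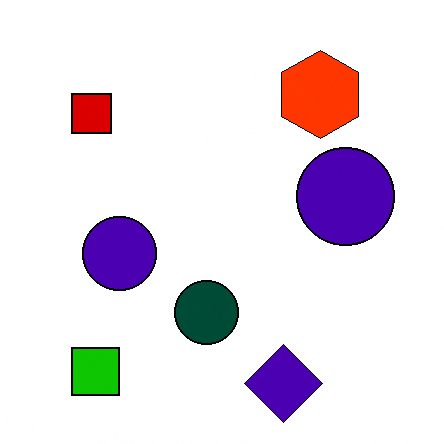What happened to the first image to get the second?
The transformation is: boosted in contrast.

Tones are pushed away from mid-grey across the whole image — a global contrast change.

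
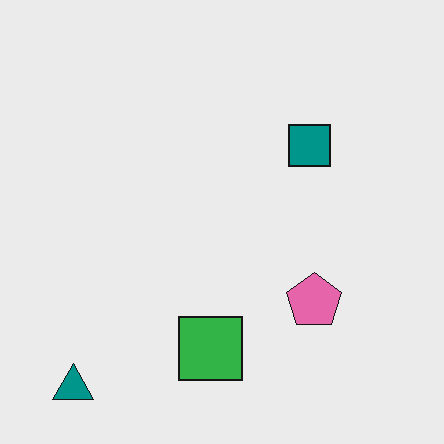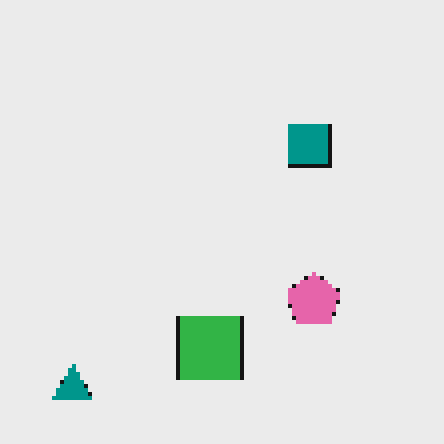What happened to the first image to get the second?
The image was lightly pixelated (a mild mosaic effect).

Shapes are reduced to large square blocks; fine edges and outlines are lost — a downscale-then-upscale (mosaic) effect.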